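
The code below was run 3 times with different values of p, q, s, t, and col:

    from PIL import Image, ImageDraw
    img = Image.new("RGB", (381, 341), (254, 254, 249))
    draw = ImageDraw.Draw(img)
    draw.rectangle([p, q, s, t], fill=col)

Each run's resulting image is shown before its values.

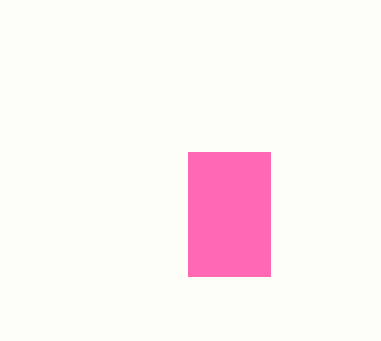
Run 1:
p = 188
q = 152
s = 270
t = 276
col = 'hotpink'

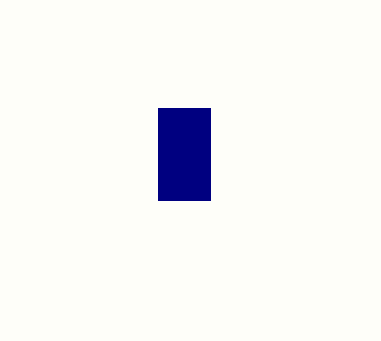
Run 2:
p = 158, q = 108, s = 210, t = 200, col = 'navy'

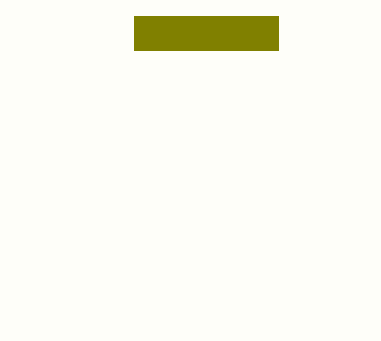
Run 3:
p = 134
q = 16
s = 278
t = 50
col = 'olive'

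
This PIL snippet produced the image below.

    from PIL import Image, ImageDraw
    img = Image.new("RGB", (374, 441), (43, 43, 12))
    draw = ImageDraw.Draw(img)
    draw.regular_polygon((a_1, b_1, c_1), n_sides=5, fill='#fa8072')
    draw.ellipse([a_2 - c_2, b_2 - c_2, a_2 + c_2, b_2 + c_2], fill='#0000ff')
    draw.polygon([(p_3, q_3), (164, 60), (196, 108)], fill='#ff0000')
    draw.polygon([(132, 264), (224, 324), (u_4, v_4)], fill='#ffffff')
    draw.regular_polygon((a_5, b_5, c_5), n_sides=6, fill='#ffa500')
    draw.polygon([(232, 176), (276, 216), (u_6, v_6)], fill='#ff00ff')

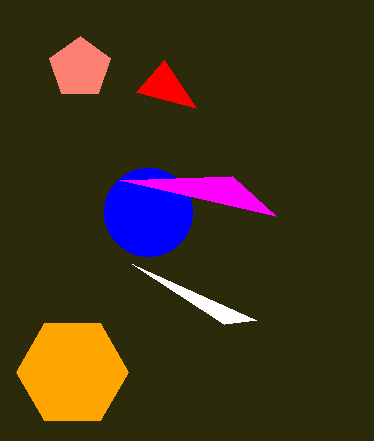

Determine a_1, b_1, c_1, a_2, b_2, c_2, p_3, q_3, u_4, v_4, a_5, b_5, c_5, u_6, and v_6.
a_1 = 80, b_1 = 68, c_1 = 32, a_2 = 148, b_2 = 212, c_2 = 44, p_3 = 136, q_3 = 92, u_4 = 256, v_4 = 320, a_5 = 72, b_5 = 372, c_5 = 56, u_6 = 120, v_6 = 180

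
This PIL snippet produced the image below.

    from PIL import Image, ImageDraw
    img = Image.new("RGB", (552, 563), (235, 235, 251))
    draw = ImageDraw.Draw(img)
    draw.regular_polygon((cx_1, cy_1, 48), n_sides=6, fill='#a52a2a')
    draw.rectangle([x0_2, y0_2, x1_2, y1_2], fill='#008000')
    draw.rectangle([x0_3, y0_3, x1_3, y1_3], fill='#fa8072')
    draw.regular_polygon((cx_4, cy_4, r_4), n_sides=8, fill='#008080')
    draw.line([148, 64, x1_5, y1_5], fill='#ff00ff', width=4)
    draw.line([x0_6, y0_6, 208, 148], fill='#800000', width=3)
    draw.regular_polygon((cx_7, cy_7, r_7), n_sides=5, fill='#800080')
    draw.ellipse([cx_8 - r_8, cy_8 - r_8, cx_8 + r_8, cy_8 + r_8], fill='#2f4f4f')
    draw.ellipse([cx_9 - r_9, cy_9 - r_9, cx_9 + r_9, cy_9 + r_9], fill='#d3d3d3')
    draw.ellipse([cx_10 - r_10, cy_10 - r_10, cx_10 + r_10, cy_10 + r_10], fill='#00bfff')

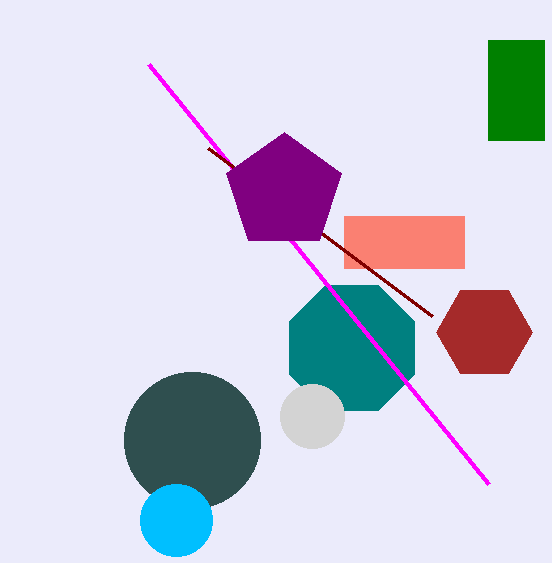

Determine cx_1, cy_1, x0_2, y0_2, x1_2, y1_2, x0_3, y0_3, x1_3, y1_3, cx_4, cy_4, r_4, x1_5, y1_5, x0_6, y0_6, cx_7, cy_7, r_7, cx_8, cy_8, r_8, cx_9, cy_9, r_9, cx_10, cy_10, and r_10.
cx_1 = 484; cy_1 = 332; x0_2 = 488; y0_2 = 40; x1_2 = 544; y1_2 = 140; x0_3 = 344; y0_3 = 216; x1_3 = 464; y1_3 = 268; cx_4 = 352; cy_4 = 348; r_4 = 68; x1_5 = 488; y1_5 = 484; x0_6 = 432; y0_6 = 316; cx_7 = 284; cy_7 = 192; r_7 = 60; cx_8 = 192; cy_8 = 440; r_8 = 68; cx_9 = 312; cy_9 = 416; r_9 = 32; cx_10 = 176; cy_10 = 520; r_10 = 36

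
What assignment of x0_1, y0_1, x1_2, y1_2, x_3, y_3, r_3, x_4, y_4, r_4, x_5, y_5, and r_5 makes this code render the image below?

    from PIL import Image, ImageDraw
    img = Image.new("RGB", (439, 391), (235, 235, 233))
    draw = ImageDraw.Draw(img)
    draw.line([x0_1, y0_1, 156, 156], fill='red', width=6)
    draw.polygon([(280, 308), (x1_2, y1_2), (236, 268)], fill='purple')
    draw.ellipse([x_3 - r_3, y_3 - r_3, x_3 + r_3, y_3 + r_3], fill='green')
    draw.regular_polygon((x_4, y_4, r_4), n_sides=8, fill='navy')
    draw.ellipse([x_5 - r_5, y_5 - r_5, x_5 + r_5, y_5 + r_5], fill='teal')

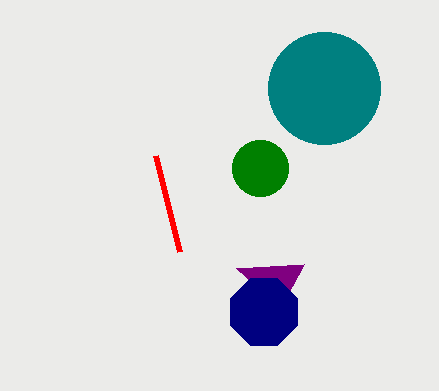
x0_1 = 180, y0_1 = 252, x1_2 = 304, y1_2 = 264, x_3 = 260, y_3 = 168, r_3 = 28, x_4 = 264, y_4 = 312, r_4 = 36, x_5 = 324, y_5 = 88, r_5 = 56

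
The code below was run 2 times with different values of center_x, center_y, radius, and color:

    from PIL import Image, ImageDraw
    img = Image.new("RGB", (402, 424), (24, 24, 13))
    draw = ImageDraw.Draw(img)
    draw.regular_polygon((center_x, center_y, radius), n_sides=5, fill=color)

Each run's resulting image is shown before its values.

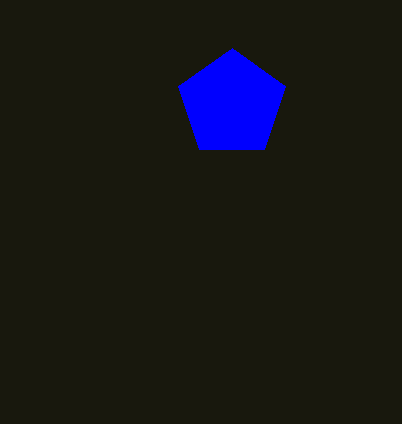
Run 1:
center_x = 232, center_y = 104, radius = 56, color = 'blue'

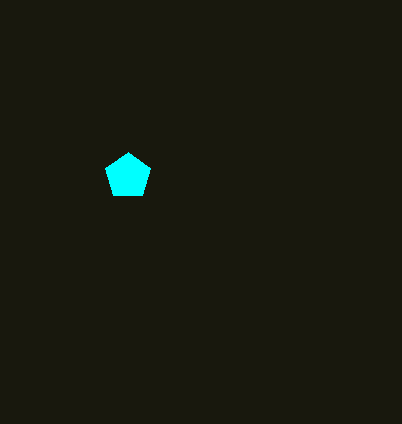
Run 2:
center_x = 128, center_y = 176, radius = 24, color = 'cyan'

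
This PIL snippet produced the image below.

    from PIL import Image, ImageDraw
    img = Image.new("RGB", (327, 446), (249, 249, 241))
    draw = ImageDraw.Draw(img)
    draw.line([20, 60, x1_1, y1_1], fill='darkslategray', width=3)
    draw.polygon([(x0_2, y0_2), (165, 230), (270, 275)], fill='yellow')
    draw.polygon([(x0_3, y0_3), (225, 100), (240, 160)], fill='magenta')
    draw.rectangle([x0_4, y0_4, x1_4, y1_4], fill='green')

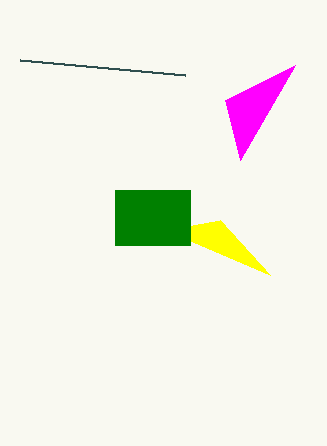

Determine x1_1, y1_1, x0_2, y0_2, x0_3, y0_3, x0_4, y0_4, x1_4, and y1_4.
x1_1 = 185, y1_1 = 75, x0_2 = 220, y0_2 = 220, x0_3 = 295, y0_3 = 65, x0_4 = 115, y0_4 = 190, x1_4 = 190, y1_4 = 245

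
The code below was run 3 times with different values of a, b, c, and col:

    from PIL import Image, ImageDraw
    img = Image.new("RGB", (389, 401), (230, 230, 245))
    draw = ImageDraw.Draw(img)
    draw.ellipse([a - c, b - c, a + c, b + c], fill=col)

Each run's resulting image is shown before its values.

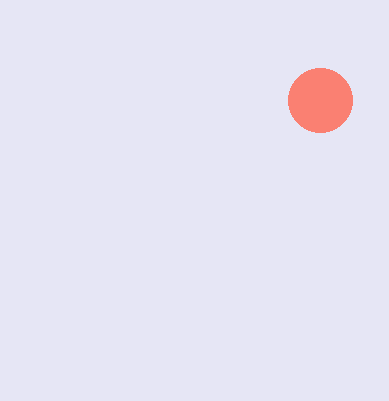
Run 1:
a = 320, b = 100, c = 32, col = 'salmon'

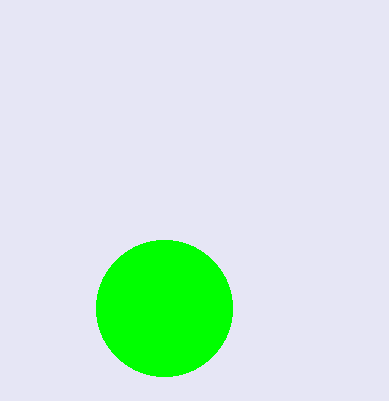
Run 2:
a = 164; b = 308; c = 68; col = 'lime'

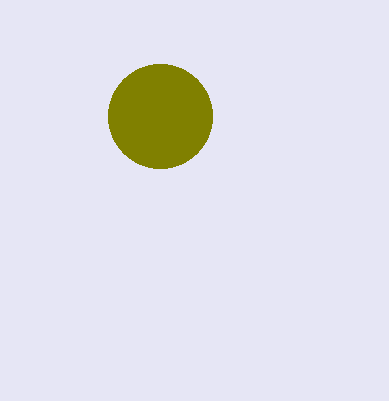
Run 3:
a = 160
b = 116
c = 52
col = 'olive'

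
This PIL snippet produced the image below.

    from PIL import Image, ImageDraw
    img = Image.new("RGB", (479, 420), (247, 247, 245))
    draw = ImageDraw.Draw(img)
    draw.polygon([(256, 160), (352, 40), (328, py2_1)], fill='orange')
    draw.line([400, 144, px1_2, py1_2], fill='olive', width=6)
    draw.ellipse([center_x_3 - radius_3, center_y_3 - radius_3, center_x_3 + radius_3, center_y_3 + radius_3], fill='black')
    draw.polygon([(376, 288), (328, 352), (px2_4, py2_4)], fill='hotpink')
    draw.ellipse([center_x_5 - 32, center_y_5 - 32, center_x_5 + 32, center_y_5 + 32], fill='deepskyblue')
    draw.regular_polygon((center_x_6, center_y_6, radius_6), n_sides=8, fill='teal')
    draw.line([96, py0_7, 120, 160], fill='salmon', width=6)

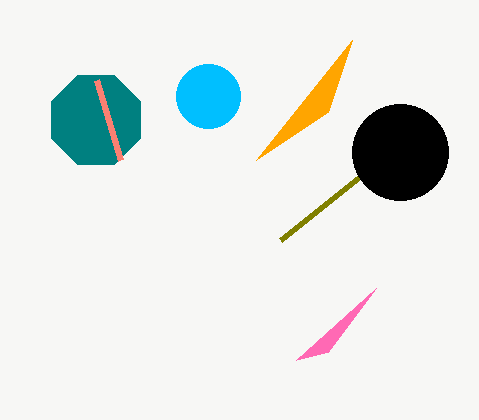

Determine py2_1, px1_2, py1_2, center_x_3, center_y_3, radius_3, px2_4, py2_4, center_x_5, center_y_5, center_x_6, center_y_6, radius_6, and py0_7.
py2_1 = 112; px1_2 = 280; py1_2 = 240; center_x_3 = 400; center_y_3 = 152; radius_3 = 48; px2_4 = 296; py2_4 = 360; center_x_5 = 208; center_y_5 = 96; center_x_6 = 96; center_y_6 = 120; radius_6 = 48; py0_7 = 80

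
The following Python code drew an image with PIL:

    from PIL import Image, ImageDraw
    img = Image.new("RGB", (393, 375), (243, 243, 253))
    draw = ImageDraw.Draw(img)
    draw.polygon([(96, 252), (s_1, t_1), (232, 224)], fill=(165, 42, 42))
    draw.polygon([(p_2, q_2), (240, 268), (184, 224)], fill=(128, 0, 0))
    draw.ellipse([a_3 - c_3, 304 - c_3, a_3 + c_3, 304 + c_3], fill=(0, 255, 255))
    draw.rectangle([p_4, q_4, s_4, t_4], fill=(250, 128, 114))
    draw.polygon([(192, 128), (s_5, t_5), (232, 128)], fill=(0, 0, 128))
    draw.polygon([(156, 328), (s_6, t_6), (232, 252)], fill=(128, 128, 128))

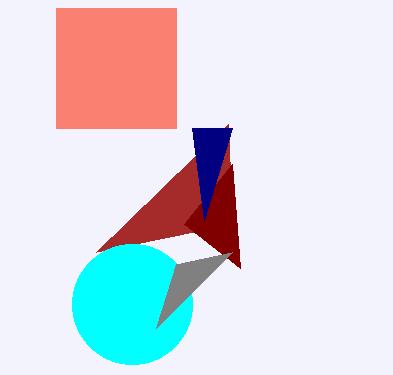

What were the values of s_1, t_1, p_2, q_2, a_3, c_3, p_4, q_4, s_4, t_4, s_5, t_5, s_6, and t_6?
s_1 = 228; t_1 = 124; p_2 = 232; q_2 = 164; a_3 = 132; c_3 = 60; p_4 = 56; q_4 = 8; s_4 = 176; t_4 = 128; s_5 = 204; t_5 = 220; s_6 = 176; t_6 = 264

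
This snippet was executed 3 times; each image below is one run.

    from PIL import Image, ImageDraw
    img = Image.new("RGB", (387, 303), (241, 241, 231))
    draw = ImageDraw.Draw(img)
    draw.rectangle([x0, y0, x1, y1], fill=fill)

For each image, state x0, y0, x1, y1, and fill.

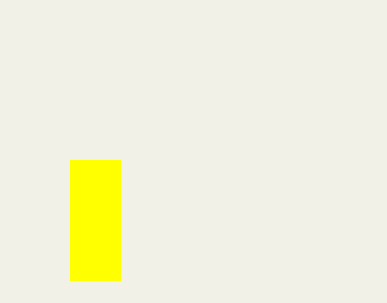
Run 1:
x0 = 70, y0 = 160, x1 = 120, y1 = 280, fill = 'yellow'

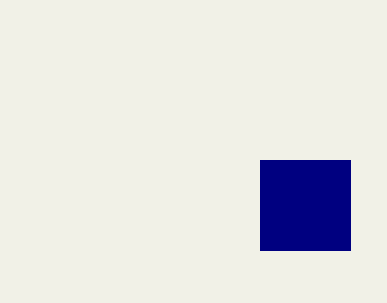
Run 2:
x0 = 260, y0 = 160, x1 = 350, y1 = 250, fill = 'navy'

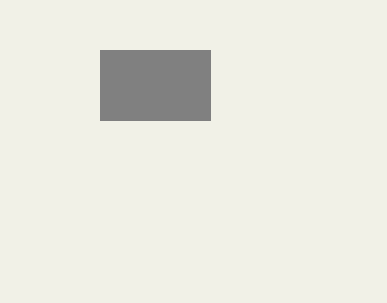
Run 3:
x0 = 100
y0 = 50
x1 = 210
y1 = 120
fill = 'gray'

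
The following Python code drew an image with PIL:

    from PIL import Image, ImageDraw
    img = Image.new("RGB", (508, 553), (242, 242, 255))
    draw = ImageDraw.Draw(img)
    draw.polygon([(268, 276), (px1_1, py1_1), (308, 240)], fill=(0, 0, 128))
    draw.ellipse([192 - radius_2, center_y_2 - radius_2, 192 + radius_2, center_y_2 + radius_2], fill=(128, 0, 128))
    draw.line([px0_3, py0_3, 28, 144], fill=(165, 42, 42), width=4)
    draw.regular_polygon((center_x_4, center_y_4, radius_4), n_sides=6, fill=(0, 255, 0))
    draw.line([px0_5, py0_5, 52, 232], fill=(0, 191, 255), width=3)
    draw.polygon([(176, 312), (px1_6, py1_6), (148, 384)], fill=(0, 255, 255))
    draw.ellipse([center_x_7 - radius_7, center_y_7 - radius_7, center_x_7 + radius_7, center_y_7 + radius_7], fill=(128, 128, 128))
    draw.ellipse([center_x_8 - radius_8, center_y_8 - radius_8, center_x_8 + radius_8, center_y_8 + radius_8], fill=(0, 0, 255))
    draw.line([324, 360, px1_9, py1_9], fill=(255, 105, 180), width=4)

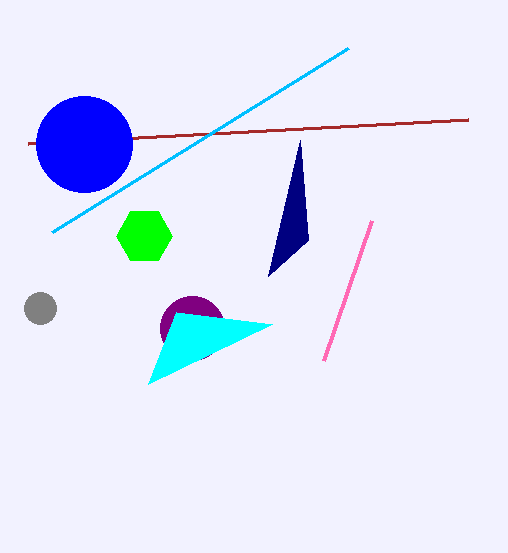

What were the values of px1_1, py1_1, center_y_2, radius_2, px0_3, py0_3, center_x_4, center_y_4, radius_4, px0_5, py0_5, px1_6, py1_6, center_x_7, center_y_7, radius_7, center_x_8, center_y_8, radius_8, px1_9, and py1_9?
px1_1 = 300
py1_1 = 140
center_y_2 = 328
radius_2 = 32
px0_3 = 468
py0_3 = 120
center_x_4 = 144
center_y_4 = 236
radius_4 = 28
px0_5 = 348
py0_5 = 48
px1_6 = 272
py1_6 = 324
center_x_7 = 40
center_y_7 = 308
radius_7 = 16
center_x_8 = 84
center_y_8 = 144
radius_8 = 48
px1_9 = 372
py1_9 = 220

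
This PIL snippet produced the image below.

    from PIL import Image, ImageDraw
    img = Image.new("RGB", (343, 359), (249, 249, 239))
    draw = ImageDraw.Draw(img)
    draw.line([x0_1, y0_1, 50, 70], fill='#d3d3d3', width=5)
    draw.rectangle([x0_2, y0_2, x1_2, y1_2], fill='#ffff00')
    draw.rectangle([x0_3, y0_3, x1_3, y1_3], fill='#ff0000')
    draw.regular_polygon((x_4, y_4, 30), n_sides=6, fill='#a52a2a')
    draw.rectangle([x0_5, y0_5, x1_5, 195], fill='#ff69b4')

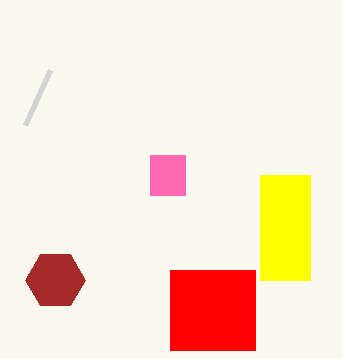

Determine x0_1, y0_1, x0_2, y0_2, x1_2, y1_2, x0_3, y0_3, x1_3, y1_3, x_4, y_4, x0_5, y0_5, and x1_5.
x0_1 = 25
y0_1 = 125
x0_2 = 260
y0_2 = 175
x1_2 = 310
y1_2 = 280
x0_3 = 170
y0_3 = 270
x1_3 = 255
y1_3 = 350
x_4 = 55
y_4 = 280
x0_5 = 150
y0_5 = 155
x1_5 = 185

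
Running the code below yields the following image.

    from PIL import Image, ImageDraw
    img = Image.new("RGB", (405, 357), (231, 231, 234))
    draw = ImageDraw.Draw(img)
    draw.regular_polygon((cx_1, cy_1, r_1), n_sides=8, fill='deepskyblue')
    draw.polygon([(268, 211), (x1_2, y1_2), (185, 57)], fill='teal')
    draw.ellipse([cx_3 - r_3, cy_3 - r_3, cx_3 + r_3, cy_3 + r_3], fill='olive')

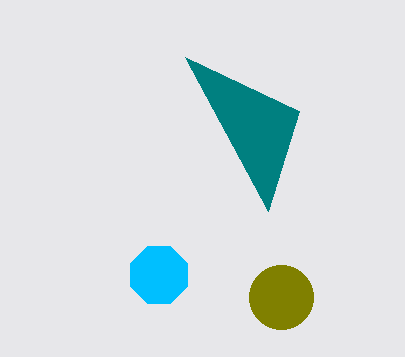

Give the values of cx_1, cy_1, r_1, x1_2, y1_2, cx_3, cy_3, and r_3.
cx_1 = 159
cy_1 = 275
r_1 = 31
x1_2 = 299
y1_2 = 111
cx_3 = 281
cy_3 = 297
r_3 = 32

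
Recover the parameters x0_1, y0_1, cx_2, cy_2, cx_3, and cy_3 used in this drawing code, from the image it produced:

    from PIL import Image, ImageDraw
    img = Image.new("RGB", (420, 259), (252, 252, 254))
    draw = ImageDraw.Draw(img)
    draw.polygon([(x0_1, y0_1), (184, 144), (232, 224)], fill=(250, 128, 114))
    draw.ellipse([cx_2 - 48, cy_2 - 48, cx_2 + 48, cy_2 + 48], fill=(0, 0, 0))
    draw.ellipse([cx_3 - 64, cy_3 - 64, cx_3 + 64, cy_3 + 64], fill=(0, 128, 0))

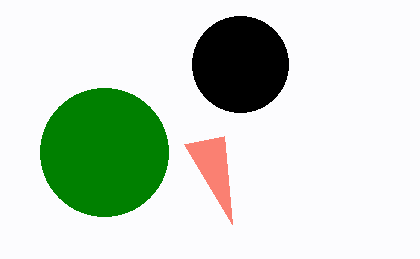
x0_1 = 224; y0_1 = 136; cx_2 = 240; cy_2 = 64; cx_3 = 104; cy_3 = 152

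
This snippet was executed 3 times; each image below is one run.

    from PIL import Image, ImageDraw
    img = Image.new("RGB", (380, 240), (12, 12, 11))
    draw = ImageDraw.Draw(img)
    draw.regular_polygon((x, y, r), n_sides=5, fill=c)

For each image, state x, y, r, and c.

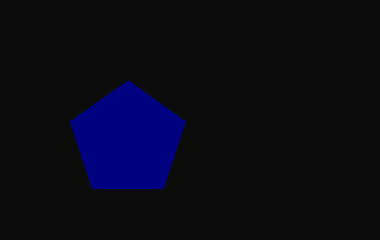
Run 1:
x = 128
y = 140
r = 60
c = 'navy'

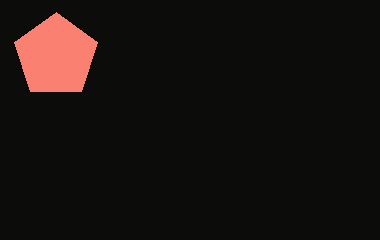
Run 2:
x = 56, y = 56, r = 44, c = 'salmon'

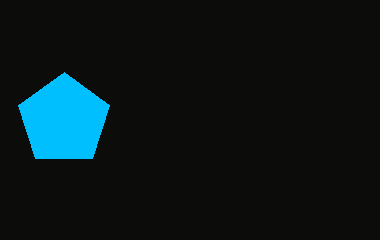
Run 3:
x = 64; y = 120; r = 48; c = 'deepskyblue'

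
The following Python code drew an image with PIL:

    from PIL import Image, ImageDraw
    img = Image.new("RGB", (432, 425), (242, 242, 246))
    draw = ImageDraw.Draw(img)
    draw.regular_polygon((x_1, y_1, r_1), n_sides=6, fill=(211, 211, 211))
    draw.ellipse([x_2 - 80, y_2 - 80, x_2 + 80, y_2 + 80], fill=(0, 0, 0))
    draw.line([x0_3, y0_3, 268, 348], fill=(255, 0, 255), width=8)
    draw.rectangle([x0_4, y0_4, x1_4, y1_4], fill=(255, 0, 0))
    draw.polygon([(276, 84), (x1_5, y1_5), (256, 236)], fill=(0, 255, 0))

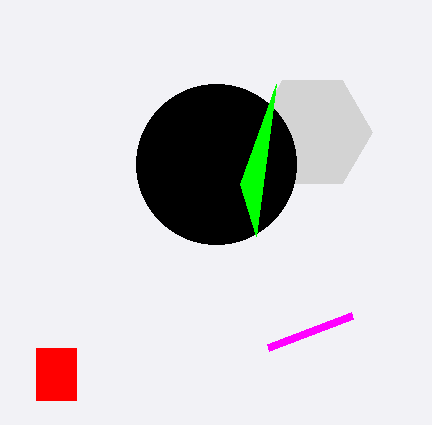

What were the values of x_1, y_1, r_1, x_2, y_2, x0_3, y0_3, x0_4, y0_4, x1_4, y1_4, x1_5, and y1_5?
x_1 = 312; y_1 = 132; r_1 = 60; x_2 = 216; y_2 = 164; x0_3 = 352; y0_3 = 316; x0_4 = 36; y0_4 = 348; x1_4 = 76; y1_4 = 400; x1_5 = 240; y1_5 = 184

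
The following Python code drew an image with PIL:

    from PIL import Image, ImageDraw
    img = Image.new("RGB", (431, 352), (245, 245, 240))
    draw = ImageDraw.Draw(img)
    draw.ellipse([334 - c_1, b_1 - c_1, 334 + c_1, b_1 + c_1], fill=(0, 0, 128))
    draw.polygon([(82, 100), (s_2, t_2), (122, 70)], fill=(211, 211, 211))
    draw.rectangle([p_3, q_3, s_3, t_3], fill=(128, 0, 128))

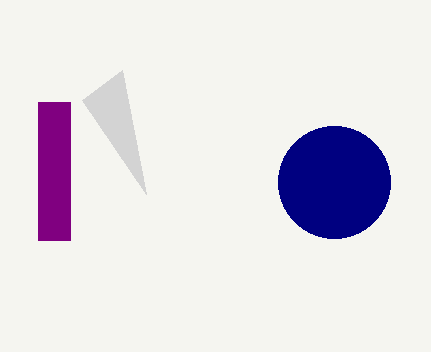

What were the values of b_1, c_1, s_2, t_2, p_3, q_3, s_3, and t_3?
b_1 = 182, c_1 = 56, s_2 = 146, t_2 = 194, p_3 = 38, q_3 = 102, s_3 = 70, t_3 = 240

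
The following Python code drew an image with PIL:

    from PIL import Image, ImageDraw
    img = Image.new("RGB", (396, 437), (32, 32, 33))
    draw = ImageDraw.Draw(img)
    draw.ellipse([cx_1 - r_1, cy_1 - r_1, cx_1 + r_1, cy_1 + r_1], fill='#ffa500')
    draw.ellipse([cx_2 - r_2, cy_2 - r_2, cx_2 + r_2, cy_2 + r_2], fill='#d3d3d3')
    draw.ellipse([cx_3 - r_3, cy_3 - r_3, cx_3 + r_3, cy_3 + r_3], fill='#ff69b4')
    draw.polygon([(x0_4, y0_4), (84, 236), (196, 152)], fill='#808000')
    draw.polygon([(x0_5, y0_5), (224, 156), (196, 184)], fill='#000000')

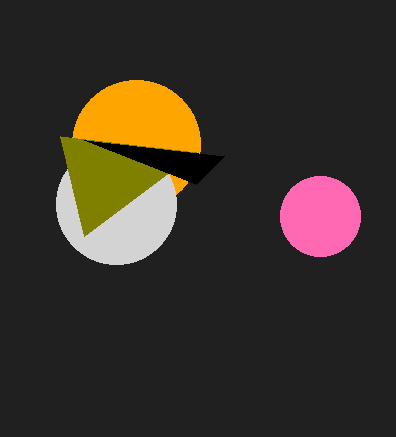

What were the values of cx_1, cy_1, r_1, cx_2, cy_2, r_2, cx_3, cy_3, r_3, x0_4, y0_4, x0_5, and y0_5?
cx_1 = 136
cy_1 = 144
r_1 = 64
cx_2 = 116
cy_2 = 204
r_2 = 60
cx_3 = 320
cy_3 = 216
r_3 = 40
x0_4 = 60
y0_4 = 136
x0_5 = 84
y0_5 = 140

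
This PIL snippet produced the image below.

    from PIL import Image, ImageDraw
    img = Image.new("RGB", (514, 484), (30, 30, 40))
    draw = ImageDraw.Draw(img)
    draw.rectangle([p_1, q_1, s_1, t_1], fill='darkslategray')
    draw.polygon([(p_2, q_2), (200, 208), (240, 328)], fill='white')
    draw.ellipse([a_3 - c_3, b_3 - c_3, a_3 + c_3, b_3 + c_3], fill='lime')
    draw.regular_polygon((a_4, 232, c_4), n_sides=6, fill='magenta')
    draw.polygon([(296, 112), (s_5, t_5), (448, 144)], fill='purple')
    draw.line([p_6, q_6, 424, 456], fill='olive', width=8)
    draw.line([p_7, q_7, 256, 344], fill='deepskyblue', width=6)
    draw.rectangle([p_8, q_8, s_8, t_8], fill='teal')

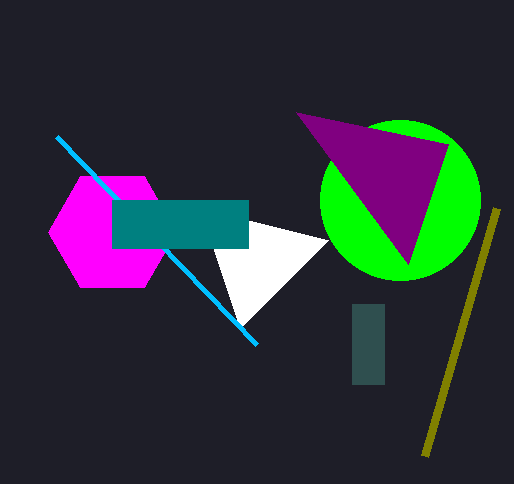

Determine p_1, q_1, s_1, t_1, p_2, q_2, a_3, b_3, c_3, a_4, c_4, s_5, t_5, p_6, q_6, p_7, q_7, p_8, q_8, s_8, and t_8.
p_1 = 352; q_1 = 304; s_1 = 384; t_1 = 384; p_2 = 328; q_2 = 240; a_3 = 400; b_3 = 200; c_3 = 80; a_4 = 112; c_4 = 64; s_5 = 408; t_5 = 264; p_6 = 496; q_6 = 208; p_7 = 56; q_7 = 136; p_8 = 112; q_8 = 200; s_8 = 248; t_8 = 248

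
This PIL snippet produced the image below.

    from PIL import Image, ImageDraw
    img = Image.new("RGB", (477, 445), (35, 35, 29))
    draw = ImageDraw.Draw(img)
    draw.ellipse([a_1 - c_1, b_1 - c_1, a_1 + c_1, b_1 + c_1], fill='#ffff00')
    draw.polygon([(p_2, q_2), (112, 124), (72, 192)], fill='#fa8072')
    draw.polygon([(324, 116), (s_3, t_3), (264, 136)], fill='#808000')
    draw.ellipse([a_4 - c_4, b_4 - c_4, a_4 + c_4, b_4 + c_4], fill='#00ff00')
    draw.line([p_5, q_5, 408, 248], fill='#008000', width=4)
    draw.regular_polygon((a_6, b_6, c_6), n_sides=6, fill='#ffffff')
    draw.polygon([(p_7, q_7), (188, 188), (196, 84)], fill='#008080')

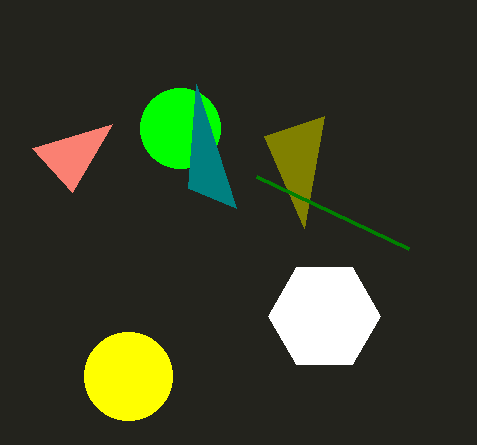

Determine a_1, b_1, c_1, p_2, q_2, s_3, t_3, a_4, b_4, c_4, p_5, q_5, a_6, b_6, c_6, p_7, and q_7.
a_1 = 128, b_1 = 376, c_1 = 44, p_2 = 32, q_2 = 148, s_3 = 304, t_3 = 228, a_4 = 180, b_4 = 128, c_4 = 40, p_5 = 256, q_5 = 176, a_6 = 324, b_6 = 316, c_6 = 56, p_7 = 236, q_7 = 208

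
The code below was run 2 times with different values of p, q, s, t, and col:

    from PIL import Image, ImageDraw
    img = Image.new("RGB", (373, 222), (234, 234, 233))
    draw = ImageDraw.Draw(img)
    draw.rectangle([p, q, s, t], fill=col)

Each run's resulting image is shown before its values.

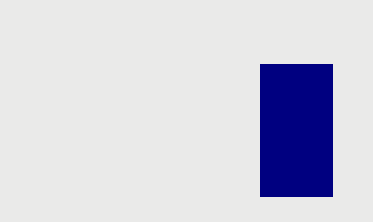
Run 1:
p = 260
q = 64
s = 332
t = 196
col = 'navy'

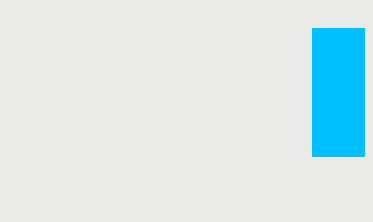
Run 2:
p = 312
q = 28
s = 364
t = 156
col = 'deepskyblue'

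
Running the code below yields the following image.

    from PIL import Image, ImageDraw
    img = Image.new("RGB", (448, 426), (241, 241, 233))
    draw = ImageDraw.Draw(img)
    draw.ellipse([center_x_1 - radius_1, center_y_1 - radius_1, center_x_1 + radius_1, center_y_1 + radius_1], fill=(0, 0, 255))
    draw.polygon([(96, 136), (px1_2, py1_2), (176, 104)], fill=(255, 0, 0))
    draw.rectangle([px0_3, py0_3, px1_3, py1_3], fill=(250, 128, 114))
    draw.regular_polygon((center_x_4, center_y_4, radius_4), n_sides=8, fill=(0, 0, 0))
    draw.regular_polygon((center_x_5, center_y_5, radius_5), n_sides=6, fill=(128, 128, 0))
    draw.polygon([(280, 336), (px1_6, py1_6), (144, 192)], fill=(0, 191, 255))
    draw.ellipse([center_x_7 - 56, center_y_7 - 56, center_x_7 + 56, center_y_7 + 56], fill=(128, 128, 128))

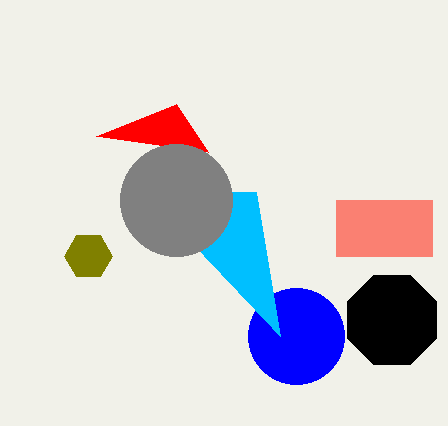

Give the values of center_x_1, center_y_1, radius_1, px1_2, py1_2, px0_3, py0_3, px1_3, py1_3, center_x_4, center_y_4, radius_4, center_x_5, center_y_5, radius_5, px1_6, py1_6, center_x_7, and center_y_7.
center_x_1 = 296
center_y_1 = 336
radius_1 = 48
px1_2 = 208
py1_2 = 152
px0_3 = 336
py0_3 = 200
px1_3 = 432
py1_3 = 256
center_x_4 = 392
center_y_4 = 320
radius_4 = 48
center_x_5 = 88
center_y_5 = 256
radius_5 = 24
px1_6 = 256
py1_6 = 192
center_x_7 = 176
center_y_7 = 200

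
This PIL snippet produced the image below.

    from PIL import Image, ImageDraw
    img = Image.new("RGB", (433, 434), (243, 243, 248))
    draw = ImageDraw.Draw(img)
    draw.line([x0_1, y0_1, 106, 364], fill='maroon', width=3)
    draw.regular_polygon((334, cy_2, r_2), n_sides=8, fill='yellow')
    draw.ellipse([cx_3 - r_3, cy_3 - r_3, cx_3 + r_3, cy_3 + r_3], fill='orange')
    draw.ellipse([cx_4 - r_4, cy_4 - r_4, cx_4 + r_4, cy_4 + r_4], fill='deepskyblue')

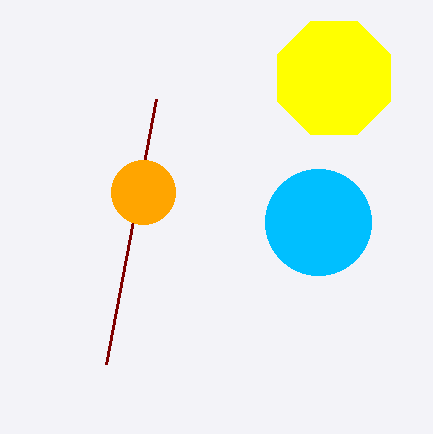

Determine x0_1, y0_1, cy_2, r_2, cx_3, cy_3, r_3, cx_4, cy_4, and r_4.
x0_1 = 156
y0_1 = 99
cy_2 = 78
r_2 = 61
cx_3 = 143
cy_3 = 192
r_3 = 32
cx_4 = 318
cy_4 = 222
r_4 = 53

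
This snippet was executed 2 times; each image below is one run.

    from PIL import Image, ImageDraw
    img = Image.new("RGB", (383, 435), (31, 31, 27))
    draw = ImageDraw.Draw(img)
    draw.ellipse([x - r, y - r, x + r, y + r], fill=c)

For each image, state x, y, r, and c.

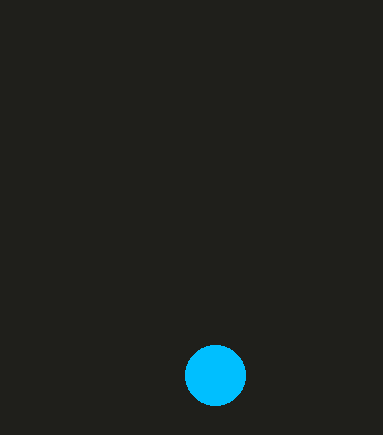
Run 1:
x = 215; y = 375; r = 30; c = 'deepskyblue'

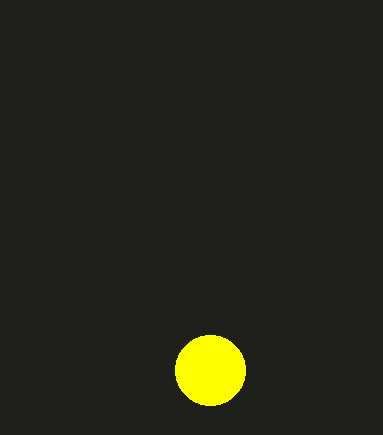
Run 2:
x = 210; y = 370; r = 35; c = 'yellow'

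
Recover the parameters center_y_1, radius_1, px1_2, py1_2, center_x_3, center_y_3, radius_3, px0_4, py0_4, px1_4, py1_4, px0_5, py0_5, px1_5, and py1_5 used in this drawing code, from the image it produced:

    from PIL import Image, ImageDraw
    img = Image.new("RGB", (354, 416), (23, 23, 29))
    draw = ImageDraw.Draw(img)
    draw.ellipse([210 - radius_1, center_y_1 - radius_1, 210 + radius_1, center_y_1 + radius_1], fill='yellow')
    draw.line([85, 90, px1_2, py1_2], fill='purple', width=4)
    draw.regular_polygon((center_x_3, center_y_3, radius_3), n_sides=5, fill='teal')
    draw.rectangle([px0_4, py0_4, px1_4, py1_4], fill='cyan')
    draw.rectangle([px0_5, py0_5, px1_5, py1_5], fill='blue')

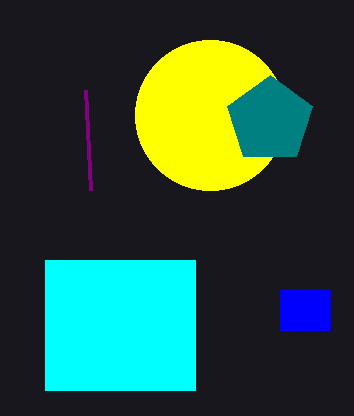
center_y_1 = 115
radius_1 = 75
px1_2 = 90
py1_2 = 190
center_x_3 = 270
center_y_3 = 120
radius_3 = 45
px0_4 = 45
py0_4 = 260
px1_4 = 195
py1_4 = 390
px0_5 = 280
py0_5 = 290
px1_5 = 330
py1_5 = 330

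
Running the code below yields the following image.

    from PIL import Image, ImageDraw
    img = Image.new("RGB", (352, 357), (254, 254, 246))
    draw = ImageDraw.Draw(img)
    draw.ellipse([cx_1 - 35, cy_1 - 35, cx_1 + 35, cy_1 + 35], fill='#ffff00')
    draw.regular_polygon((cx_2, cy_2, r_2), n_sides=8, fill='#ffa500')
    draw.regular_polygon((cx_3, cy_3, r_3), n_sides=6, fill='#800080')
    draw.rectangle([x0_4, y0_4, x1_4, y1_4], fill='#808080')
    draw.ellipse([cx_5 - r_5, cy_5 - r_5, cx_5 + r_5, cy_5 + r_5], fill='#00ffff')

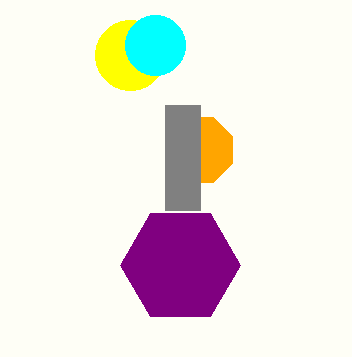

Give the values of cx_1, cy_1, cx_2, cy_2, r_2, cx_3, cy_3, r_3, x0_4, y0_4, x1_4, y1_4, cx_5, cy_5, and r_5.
cx_1 = 130, cy_1 = 55, cx_2 = 200, cy_2 = 150, r_2 = 35, cx_3 = 180, cy_3 = 265, r_3 = 60, x0_4 = 165, y0_4 = 105, x1_4 = 200, y1_4 = 210, cx_5 = 155, cy_5 = 45, r_5 = 30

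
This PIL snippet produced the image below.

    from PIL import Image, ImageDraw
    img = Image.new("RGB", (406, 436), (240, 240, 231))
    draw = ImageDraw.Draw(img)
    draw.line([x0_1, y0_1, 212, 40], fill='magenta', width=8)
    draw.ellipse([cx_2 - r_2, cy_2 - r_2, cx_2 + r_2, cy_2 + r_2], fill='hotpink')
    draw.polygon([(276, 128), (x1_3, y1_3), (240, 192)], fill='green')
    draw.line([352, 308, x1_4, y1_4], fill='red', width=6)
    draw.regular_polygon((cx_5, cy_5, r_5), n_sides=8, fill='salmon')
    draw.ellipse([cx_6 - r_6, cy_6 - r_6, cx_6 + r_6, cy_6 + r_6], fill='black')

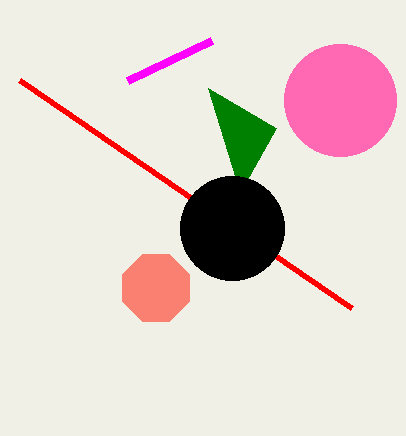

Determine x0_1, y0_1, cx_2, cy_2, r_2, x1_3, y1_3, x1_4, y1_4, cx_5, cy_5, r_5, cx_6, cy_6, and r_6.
x0_1 = 128; y0_1 = 80; cx_2 = 340; cy_2 = 100; r_2 = 56; x1_3 = 208; y1_3 = 88; x1_4 = 20; y1_4 = 80; cx_5 = 156; cy_5 = 288; r_5 = 36; cx_6 = 232; cy_6 = 228; r_6 = 52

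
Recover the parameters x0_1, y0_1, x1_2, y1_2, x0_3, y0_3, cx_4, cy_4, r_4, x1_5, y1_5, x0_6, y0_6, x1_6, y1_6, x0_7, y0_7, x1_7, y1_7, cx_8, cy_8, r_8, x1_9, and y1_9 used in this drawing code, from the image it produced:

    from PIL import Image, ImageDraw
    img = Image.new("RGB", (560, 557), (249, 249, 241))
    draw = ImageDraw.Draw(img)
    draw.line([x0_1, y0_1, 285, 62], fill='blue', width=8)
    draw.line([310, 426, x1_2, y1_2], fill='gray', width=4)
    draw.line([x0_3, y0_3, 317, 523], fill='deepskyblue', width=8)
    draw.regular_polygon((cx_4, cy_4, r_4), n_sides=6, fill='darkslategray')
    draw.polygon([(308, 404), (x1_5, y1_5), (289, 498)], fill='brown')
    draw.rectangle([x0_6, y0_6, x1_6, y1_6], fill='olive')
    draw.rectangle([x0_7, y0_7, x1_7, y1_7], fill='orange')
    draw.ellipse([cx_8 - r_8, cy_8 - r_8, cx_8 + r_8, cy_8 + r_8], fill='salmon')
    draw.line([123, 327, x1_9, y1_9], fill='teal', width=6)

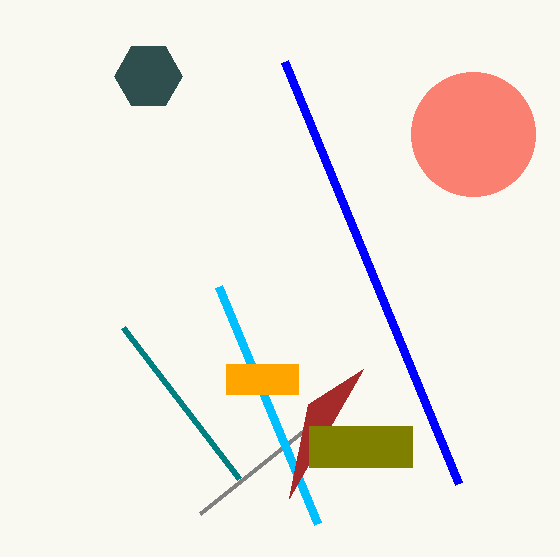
x0_1 = 459
y0_1 = 484
x1_2 = 200
y1_2 = 514
x0_3 = 218
y0_3 = 286
cx_4 = 148
cy_4 = 76
r_4 = 34
x1_5 = 363
y1_5 = 369
x0_6 = 309
y0_6 = 426
x1_6 = 412
y1_6 = 467
x0_7 = 226
y0_7 = 364
x1_7 = 298
y1_7 = 394
cx_8 = 473
cy_8 = 134
r_8 = 62
x1_9 = 239
y1_9 = 478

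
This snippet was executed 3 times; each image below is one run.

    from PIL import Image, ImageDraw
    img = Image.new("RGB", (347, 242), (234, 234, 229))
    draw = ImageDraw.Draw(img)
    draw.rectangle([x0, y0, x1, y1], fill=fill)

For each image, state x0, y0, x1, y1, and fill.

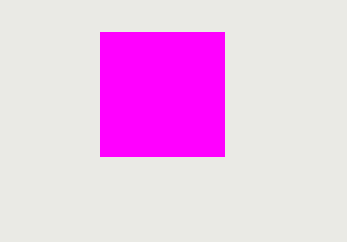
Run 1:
x0 = 100, y0 = 32, x1 = 224, y1 = 156, fill = 'magenta'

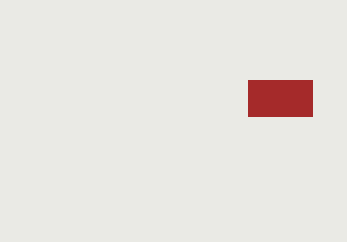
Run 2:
x0 = 248; y0 = 80; x1 = 312; y1 = 116; fill = 'brown'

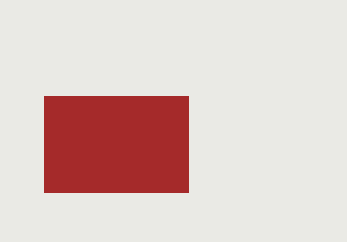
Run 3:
x0 = 44, y0 = 96, x1 = 188, y1 = 192, fill = 'brown'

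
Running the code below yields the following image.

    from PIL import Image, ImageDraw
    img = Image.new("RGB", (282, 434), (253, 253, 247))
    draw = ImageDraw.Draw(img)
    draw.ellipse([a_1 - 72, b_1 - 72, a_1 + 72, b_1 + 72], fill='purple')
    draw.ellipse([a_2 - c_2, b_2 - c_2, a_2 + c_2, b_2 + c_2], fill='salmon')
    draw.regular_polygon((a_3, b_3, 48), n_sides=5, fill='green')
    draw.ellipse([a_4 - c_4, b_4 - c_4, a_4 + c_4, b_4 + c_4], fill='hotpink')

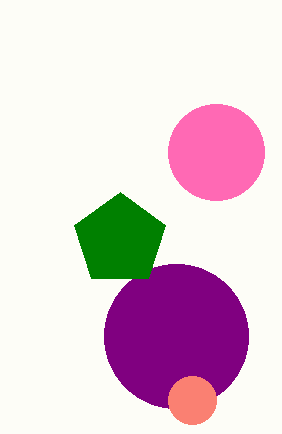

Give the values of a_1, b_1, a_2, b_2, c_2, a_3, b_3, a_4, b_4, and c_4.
a_1 = 176; b_1 = 336; a_2 = 192; b_2 = 400; c_2 = 24; a_3 = 120; b_3 = 240; a_4 = 216; b_4 = 152; c_4 = 48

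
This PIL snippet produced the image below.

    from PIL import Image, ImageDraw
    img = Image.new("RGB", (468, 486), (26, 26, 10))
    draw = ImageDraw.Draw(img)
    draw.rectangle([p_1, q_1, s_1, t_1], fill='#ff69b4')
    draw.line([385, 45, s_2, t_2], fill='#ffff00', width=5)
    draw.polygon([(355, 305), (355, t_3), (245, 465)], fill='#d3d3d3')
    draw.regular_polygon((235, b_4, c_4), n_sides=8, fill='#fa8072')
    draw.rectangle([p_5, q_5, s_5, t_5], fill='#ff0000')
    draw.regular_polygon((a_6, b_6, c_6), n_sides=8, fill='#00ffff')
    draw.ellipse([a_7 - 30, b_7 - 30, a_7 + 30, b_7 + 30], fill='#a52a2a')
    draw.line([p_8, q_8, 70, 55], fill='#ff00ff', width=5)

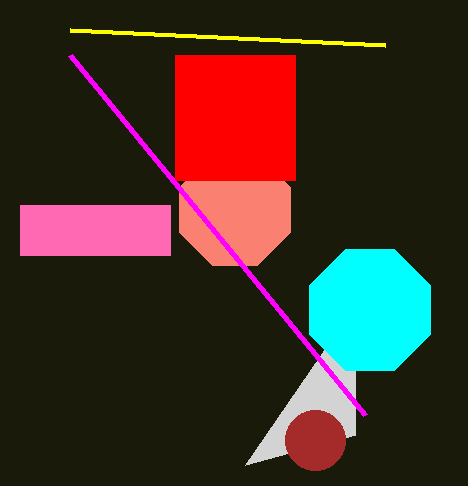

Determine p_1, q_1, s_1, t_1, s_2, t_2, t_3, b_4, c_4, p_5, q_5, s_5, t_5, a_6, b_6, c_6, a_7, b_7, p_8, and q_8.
p_1 = 20; q_1 = 205; s_1 = 170; t_1 = 255; s_2 = 70; t_2 = 30; t_3 = 435; b_4 = 210; c_4 = 60; p_5 = 175; q_5 = 55; s_5 = 295; t_5 = 180; a_6 = 370; b_6 = 310; c_6 = 65; a_7 = 315; b_7 = 440; p_8 = 365; q_8 = 415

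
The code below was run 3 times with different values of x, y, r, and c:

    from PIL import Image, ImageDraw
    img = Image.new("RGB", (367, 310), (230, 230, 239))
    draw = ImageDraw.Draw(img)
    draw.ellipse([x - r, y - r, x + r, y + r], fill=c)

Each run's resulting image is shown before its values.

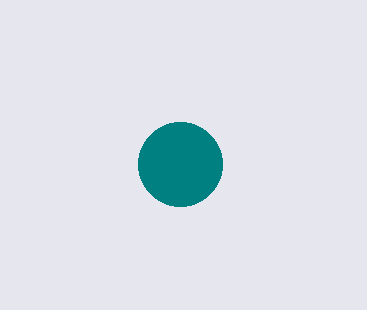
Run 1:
x = 180; y = 164; r = 42; c = 'teal'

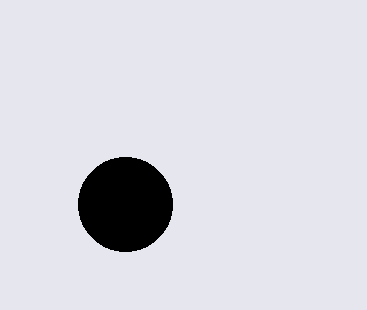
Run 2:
x = 125
y = 204
r = 47
c = 'black'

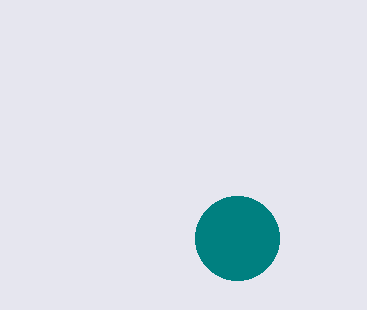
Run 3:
x = 237; y = 238; r = 42; c = 'teal'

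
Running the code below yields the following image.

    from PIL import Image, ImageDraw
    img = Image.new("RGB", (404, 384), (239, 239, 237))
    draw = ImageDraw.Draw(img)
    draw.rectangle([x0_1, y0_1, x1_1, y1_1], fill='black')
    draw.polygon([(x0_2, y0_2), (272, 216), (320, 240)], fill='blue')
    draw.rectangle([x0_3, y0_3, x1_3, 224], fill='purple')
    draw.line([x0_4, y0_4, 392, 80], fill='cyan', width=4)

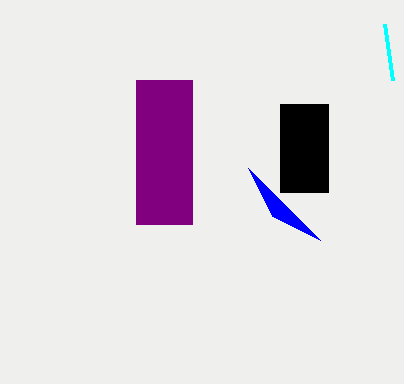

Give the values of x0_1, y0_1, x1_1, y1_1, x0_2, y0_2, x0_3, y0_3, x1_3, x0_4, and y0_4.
x0_1 = 280
y0_1 = 104
x1_1 = 328
y1_1 = 192
x0_2 = 248
y0_2 = 168
x0_3 = 136
y0_3 = 80
x1_3 = 192
x0_4 = 384
y0_4 = 24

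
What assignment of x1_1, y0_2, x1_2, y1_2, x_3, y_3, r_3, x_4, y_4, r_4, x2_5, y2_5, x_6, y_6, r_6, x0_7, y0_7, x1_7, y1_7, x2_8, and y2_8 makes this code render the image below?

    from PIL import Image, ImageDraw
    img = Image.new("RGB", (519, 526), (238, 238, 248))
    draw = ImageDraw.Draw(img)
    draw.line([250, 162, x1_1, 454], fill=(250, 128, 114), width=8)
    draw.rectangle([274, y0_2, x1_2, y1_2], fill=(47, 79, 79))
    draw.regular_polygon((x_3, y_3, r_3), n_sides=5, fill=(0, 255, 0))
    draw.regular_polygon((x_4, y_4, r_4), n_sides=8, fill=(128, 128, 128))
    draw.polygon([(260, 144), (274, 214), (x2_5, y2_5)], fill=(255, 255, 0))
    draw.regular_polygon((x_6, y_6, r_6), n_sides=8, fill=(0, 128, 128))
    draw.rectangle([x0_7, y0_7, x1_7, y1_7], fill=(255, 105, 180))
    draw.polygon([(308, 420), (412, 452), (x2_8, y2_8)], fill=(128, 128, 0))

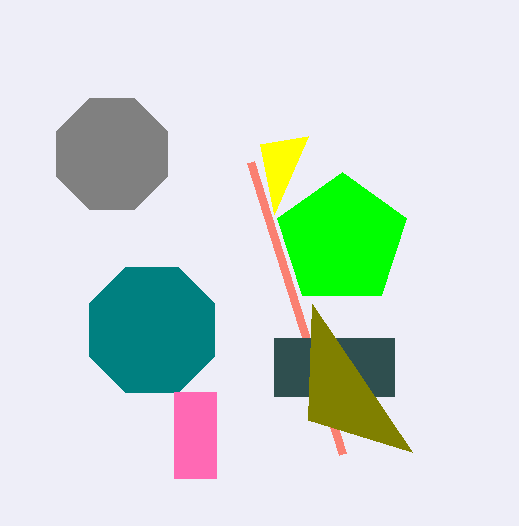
x1_1 = 342
y0_2 = 338
x1_2 = 394
y1_2 = 396
x_3 = 342
y_3 = 240
r_3 = 68
x_4 = 112
y_4 = 154
r_4 = 60
x2_5 = 308
y2_5 = 136
x_6 = 152
y_6 = 330
r_6 = 68
x0_7 = 174
y0_7 = 392
x1_7 = 216
y1_7 = 478
x2_8 = 312
y2_8 = 304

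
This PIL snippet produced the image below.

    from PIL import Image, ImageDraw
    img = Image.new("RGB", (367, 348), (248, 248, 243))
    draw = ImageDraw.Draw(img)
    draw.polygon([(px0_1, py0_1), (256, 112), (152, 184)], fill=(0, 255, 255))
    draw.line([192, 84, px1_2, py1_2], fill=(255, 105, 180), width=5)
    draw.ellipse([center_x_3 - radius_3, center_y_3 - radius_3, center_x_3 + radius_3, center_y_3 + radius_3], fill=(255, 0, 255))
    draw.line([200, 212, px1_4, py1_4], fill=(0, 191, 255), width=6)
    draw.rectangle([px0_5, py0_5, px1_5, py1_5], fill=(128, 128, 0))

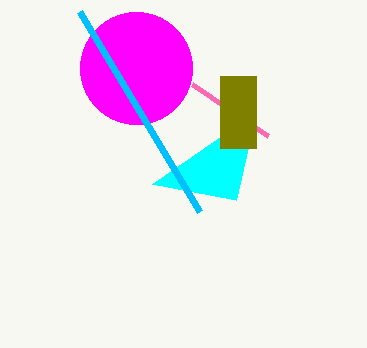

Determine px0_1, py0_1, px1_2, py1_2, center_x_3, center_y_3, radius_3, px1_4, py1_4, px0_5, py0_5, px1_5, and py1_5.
px0_1 = 236, py0_1 = 200, px1_2 = 268, py1_2 = 136, center_x_3 = 136, center_y_3 = 68, radius_3 = 56, px1_4 = 80, py1_4 = 12, px0_5 = 220, py0_5 = 76, px1_5 = 256, py1_5 = 148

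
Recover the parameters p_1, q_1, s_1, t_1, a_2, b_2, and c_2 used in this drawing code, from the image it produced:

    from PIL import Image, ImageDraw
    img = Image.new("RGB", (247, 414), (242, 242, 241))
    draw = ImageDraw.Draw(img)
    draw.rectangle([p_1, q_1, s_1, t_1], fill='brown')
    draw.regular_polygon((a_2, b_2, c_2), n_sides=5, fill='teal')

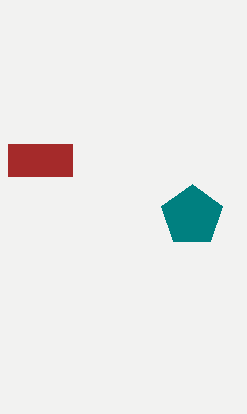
p_1 = 8
q_1 = 144
s_1 = 72
t_1 = 176
a_2 = 192
b_2 = 216
c_2 = 32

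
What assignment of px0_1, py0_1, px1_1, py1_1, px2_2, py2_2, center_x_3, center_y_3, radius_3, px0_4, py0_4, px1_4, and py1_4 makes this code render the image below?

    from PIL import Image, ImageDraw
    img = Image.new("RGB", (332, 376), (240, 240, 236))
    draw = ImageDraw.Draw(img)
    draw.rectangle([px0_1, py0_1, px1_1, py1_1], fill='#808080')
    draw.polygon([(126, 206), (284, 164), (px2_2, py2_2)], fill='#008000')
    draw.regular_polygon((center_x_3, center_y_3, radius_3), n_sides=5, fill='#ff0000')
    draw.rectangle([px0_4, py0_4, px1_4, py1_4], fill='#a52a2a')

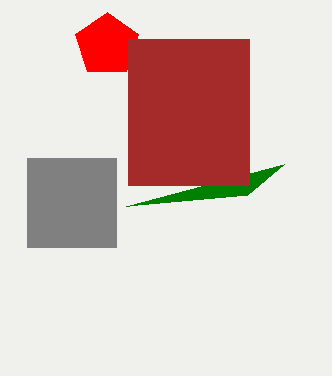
px0_1 = 27
py0_1 = 158
px1_1 = 116
py1_1 = 247
px2_2 = 247
py2_2 = 195
center_x_3 = 107
center_y_3 = 45
radius_3 = 33
px0_4 = 128
py0_4 = 39
px1_4 = 249
py1_4 = 185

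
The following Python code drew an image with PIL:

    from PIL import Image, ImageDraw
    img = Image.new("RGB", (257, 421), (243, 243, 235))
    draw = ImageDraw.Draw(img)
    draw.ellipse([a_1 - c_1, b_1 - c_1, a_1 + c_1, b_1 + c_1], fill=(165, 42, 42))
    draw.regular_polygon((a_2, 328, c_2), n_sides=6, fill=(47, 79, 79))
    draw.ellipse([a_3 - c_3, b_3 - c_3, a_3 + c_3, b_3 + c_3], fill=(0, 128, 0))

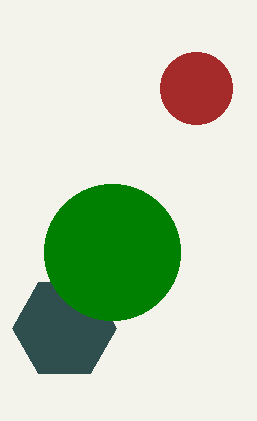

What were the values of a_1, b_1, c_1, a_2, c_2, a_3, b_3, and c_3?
a_1 = 196
b_1 = 88
c_1 = 36
a_2 = 64
c_2 = 52
a_3 = 112
b_3 = 252
c_3 = 68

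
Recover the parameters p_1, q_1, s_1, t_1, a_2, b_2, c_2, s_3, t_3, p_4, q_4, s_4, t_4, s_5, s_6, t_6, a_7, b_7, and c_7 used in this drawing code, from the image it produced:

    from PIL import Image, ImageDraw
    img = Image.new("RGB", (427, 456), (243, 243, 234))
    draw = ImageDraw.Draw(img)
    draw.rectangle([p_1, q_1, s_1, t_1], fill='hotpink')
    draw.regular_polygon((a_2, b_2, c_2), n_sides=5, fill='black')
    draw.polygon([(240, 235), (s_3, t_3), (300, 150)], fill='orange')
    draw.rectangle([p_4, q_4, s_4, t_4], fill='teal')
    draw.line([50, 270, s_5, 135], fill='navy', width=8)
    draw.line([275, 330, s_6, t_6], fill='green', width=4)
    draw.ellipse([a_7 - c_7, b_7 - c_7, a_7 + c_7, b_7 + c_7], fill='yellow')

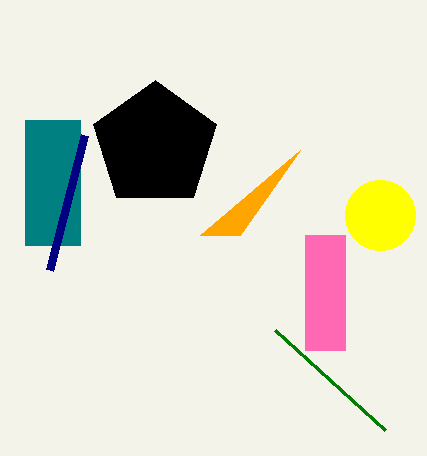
p_1 = 305
q_1 = 235
s_1 = 345
t_1 = 350
a_2 = 155
b_2 = 145
c_2 = 65
s_3 = 200
t_3 = 235
p_4 = 25
q_4 = 120
s_4 = 80
t_4 = 245
s_5 = 85
s_6 = 385
t_6 = 430
a_7 = 380
b_7 = 215
c_7 = 35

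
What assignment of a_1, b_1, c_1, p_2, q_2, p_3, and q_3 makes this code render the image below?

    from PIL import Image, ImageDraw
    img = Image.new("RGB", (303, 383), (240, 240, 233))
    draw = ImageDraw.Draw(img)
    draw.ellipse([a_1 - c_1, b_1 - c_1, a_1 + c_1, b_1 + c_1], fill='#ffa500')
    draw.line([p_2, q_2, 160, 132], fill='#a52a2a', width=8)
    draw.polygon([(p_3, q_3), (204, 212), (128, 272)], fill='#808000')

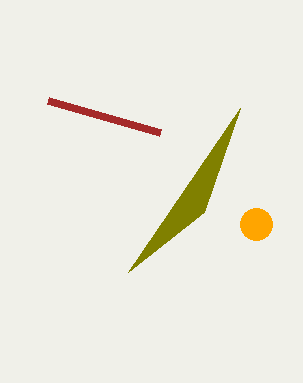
a_1 = 256, b_1 = 224, c_1 = 16, p_2 = 48, q_2 = 100, p_3 = 240, q_3 = 108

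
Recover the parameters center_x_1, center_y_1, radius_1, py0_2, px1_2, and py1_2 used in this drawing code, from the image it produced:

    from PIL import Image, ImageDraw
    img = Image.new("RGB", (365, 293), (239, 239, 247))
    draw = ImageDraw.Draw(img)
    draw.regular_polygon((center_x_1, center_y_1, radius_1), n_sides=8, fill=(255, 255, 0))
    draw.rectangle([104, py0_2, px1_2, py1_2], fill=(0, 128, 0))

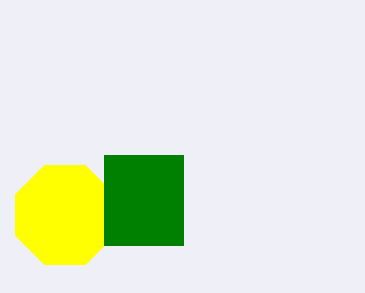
center_x_1 = 65, center_y_1 = 215, radius_1 = 54, py0_2 = 155, px1_2 = 183, py1_2 = 245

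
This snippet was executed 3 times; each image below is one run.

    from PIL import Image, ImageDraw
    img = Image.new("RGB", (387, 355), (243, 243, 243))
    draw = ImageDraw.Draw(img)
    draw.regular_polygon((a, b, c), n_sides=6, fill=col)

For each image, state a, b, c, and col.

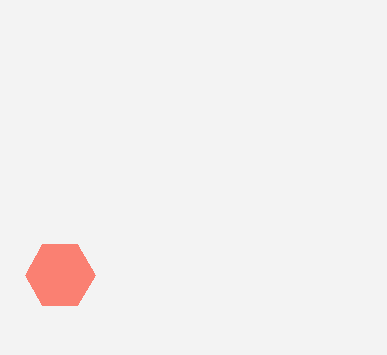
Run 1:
a = 60, b = 275, c = 35, col = 'salmon'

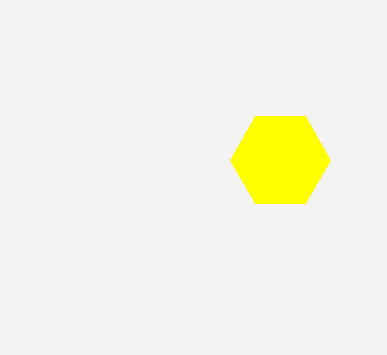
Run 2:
a = 280; b = 160; c = 50; col = 'yellow'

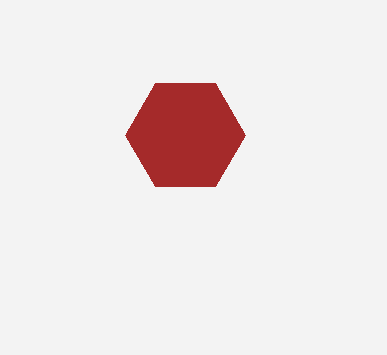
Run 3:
a = 185; b = 135; c = 60; col = 'brown'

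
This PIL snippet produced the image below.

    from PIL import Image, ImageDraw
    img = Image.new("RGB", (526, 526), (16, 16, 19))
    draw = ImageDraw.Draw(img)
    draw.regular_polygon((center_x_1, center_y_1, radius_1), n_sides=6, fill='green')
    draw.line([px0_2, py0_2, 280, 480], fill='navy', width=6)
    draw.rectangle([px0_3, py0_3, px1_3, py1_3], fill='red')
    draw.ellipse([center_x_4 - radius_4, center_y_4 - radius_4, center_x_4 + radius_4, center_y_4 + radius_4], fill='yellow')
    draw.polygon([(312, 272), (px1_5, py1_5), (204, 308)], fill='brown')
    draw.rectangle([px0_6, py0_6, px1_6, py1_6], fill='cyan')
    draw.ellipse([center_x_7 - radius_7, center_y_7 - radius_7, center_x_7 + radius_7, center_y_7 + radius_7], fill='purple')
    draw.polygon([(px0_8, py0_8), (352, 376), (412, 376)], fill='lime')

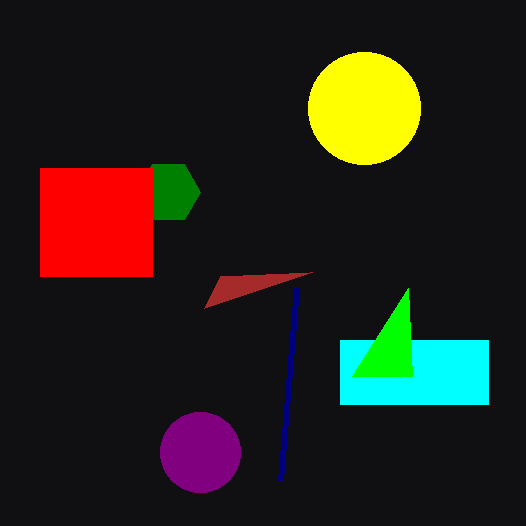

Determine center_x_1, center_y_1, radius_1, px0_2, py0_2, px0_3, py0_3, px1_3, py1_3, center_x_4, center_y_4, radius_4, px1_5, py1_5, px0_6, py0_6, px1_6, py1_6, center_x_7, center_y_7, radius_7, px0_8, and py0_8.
center_x_1 = 168; center_y_1 = 192; radius_1 = 32; px0_2 = 296; py0_2 = 288; px0_3 = 40; py0_3 = 168; px1_3 = 152; py1_3 = 276; center_x_4 = 364; center_y_4 = 108; radius_4 = 56; px1_5 = 220; py1_5 = 276; px0_6 = 340; py0_6 = 340; px1_6 = 488; py1_6 = 404; center_x_7 = 200; center_y_7 = 452; radius_7 = 40; px0_8 = 408; py0_8 = 288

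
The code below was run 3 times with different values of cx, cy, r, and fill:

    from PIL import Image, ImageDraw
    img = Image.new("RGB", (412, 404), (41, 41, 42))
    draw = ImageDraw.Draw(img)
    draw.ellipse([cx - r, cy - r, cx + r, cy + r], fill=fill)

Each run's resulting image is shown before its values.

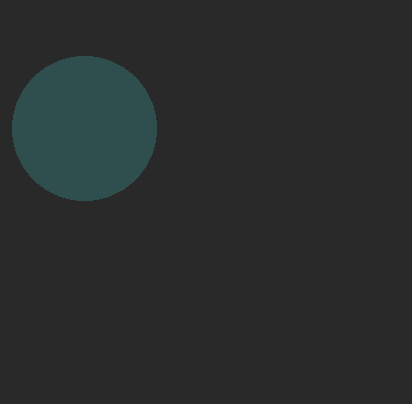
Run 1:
cx = 84, cy = 128, r = 72, fill = 'darkslategray'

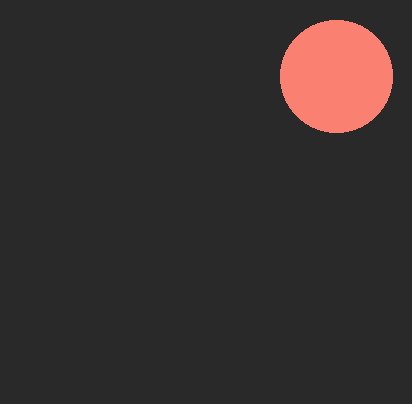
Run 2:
cx = 336, cy = 76, r = 56, fill = 'salmon'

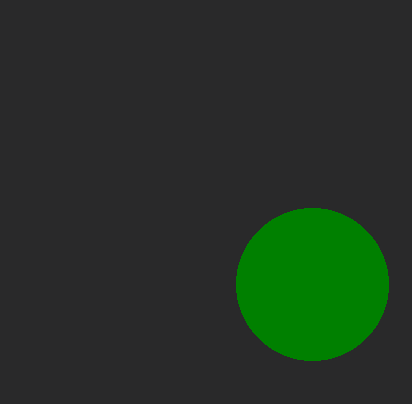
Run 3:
cx = 312, cy = 284, r = 76, fill = 'green'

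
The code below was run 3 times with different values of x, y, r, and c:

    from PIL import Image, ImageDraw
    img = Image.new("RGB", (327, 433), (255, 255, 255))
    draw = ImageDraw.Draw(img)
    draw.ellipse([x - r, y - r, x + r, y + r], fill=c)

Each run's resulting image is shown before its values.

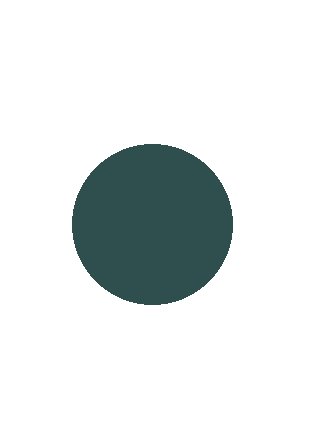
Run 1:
x = 152; y = 224; r = 80; c = 'darkslategray'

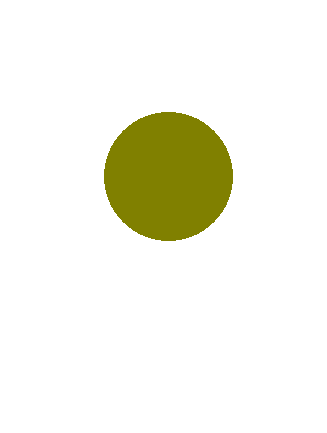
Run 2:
x = 168
y = 176
r = 64
c = 'olive'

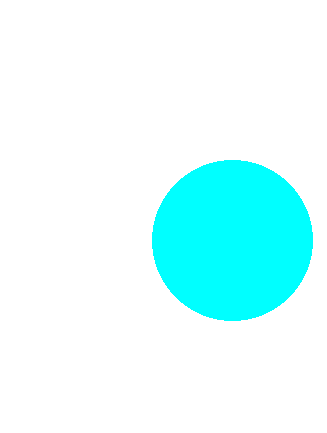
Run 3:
x = 232; y = 240; r = 80; c = 'cyan'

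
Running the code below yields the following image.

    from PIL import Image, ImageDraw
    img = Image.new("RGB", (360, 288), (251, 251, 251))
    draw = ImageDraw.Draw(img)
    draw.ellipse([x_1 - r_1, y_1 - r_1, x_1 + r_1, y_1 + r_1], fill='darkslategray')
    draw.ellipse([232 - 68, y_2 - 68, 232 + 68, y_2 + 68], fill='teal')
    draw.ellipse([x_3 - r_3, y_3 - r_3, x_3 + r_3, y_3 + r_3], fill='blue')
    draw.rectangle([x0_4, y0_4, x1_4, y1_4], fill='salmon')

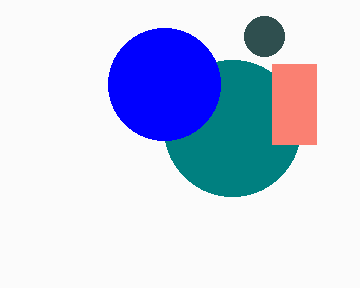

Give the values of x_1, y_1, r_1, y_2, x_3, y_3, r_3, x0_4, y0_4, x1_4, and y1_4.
x_1 = 264
y_1 = 36
r_1 = 20
y_2 = 128
x_3 = 164
y_3 = 84
r_3 = 56
x0_4 = 272
y0_4 = 64
x1_4 = 316
y1_4 = 144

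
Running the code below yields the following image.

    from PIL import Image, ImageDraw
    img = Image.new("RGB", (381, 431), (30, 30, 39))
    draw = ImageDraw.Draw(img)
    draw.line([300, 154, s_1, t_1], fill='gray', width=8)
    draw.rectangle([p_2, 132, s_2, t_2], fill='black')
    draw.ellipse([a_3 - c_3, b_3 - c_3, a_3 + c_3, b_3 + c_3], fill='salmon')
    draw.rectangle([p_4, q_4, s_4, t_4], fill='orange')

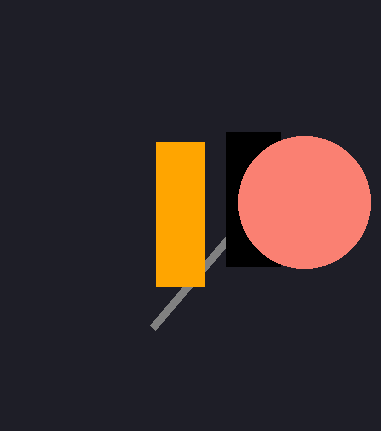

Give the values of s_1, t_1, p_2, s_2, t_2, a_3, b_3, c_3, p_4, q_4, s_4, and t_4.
s_1 = 152, t_1 = 328, p_2 = 226, s_2 = 280, t_2 = 266, a_3 = 304, b_3 = 202, c_3 = 66, p_4 = 156, q_4 = 142, s_4 = 204, t_4 = 286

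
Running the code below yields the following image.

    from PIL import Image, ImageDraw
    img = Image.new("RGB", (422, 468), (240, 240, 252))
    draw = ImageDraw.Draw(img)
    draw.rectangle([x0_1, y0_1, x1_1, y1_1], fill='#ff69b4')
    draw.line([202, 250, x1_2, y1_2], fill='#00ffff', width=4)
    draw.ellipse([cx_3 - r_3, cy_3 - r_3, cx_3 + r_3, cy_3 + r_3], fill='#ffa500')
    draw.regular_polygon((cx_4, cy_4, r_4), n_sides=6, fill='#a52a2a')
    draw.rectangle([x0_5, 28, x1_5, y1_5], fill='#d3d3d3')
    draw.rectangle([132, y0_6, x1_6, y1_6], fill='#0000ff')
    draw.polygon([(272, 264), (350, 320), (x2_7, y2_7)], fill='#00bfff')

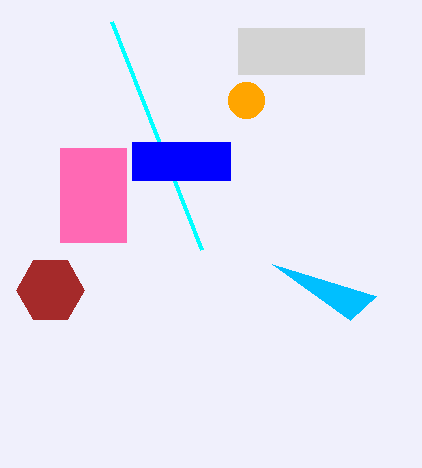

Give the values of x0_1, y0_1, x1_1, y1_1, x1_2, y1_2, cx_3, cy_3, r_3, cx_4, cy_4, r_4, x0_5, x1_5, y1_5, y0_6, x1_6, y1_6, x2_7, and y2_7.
x0_1 = 60, y0_1 = 148, x1_1 = 126, y1_1 = 242, x1_2 = 112, y1_2 = 22, cx_3 = 246, cy_3 = 100, r_3 = 18, cx_4 = 50, cy_4 = 290, r_4 = 34, x0_5 = 238, x1_5 = 364, y1_5 = 74, y0_6 = 142, x1_6 = 230, y1_6 = 180, x2_7 = 376, y2_7 = 296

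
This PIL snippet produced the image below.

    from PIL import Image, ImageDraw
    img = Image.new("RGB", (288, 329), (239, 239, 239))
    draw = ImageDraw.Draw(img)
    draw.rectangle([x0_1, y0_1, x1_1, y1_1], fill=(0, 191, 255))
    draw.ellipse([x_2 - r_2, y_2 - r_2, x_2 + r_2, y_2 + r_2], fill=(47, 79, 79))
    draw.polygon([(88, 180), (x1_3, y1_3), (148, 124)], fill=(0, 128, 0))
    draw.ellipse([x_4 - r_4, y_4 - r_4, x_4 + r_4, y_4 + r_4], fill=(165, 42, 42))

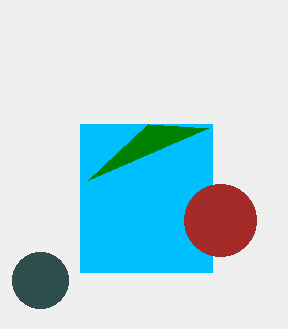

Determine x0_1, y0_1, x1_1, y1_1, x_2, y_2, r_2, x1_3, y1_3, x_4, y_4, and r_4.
x0_1 = 80, y0_1 = 124, x1_1 = 212, y1_1 = 272, x_2 = 40, y_2 = 280, r_2 = 28, x1_3 = 208, y1_3 = 128, x_4 = 220, y_4 = 220, r_4 = 36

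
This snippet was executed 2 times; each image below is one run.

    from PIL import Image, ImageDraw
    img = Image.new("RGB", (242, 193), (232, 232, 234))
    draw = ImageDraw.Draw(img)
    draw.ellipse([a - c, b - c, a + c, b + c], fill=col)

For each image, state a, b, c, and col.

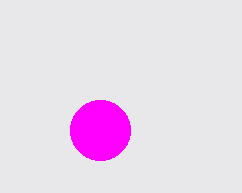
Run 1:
a = 100, b = 130, c = 30, col = 'magenta'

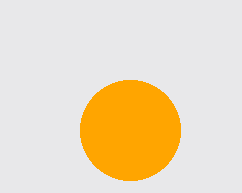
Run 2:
a = 130, b = 130, c = 50, col = 'orange'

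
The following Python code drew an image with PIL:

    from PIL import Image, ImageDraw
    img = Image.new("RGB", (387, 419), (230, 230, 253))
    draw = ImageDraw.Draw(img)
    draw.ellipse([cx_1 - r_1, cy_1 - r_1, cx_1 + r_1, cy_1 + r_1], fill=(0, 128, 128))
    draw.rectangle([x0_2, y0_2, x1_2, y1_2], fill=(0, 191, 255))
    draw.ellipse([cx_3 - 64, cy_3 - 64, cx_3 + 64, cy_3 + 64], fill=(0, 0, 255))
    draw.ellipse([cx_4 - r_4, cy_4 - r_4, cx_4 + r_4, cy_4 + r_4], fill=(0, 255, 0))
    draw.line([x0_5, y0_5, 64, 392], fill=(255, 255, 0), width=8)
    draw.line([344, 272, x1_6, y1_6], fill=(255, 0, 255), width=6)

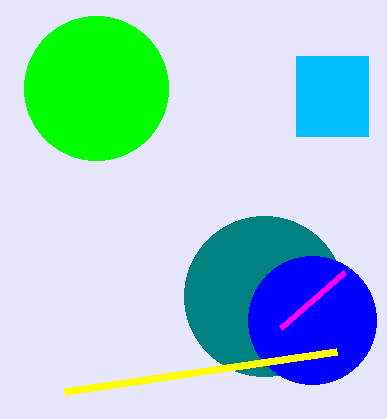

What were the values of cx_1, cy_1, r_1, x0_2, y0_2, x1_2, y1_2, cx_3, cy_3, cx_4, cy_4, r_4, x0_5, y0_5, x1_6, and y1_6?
cx_1 = 264; cy_1 = 296; r_1 = 80; x0_2 = 296; y0_2 = 56; x1_2 = 368; y1_2 = 136; cx_3 = 312; cy_3 = 320; cx_4 = 96; cy_4 = 88; r_4 = 72; x0_5 = 336; y0_5 = 352; x1_6 = 280; y1_6 = 328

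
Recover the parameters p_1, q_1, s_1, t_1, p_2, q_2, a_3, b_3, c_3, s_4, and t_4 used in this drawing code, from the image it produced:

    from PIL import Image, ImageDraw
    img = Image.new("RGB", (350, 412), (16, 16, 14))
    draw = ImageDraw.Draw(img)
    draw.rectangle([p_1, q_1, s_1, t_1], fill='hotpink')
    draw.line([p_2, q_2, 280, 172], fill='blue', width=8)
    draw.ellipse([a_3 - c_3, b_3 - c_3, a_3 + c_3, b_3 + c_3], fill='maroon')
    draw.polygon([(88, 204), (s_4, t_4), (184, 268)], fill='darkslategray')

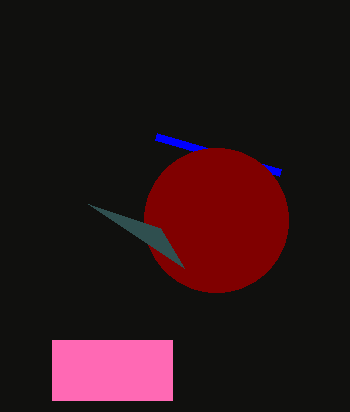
p_1 = 52
q_1 = 340
s_1 = 172
t_1 = 400
p_2 = 156
q_2 = 136
a_3 = 216
b_3 = 220
c_3 = 72
s_4 = 160
t_4 = 228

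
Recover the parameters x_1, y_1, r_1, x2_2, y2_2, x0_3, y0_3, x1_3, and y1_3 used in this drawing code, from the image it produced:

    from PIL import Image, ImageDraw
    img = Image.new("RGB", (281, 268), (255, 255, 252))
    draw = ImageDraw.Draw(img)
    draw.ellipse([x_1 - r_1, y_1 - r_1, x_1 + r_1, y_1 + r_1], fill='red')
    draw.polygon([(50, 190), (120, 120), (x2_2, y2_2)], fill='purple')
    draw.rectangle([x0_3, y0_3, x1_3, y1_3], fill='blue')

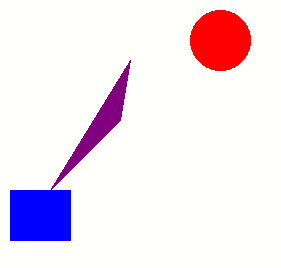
x_1 = 220
y_1 = 40
r_1 = 30
x2_2 = 130
y2_2 = 60
x0_3 = 10
y0_3 = 190
x1_3 = 70
y1_3 = 240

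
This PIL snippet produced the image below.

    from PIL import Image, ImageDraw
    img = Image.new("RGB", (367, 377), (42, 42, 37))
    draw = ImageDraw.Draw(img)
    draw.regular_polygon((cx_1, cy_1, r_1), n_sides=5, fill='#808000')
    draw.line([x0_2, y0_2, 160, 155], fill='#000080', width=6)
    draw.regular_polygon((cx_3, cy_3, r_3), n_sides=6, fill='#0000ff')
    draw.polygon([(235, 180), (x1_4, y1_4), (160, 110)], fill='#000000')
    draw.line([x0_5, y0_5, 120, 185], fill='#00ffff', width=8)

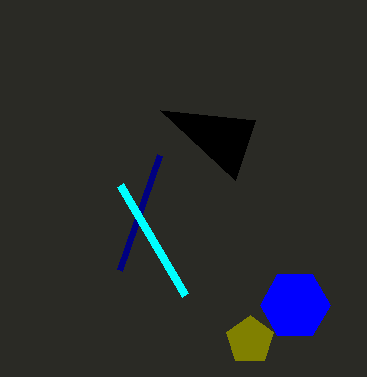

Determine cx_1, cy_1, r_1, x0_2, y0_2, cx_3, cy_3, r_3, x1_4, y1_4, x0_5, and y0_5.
cx_1 = 250; cy_1 = 340; r_1 = 25; x0_2 = 120; y0_2 = 270; cx_3 = 295; cy_3 = 305; r_3 = 35; x1_4 = 255; y1_4 = 120; x0_5 = 185; y0_5 = 295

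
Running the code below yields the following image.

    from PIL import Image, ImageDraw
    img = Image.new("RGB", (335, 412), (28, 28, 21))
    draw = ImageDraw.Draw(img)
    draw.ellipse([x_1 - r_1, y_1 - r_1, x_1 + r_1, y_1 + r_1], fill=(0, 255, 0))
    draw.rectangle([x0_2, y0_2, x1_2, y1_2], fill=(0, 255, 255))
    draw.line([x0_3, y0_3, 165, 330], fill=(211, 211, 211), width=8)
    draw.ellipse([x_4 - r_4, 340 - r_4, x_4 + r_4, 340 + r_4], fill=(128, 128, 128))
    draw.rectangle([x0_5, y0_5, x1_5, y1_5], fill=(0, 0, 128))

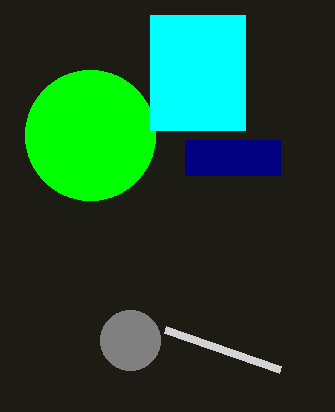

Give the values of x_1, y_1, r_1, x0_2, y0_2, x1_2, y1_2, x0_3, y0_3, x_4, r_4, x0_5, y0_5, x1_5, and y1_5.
x_1 = 90
y_1 = 135
r_1 = 65
x0_2 = 150
y0_2 = 15
x1_2 = 245
y1_2 = 130
x0_3 = 280
y0_3 = 370
x_4 = 130
r_4 = 30
x0_5 = 185
y0_5 = 140
x1_5 = 280
y1_5 = 175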